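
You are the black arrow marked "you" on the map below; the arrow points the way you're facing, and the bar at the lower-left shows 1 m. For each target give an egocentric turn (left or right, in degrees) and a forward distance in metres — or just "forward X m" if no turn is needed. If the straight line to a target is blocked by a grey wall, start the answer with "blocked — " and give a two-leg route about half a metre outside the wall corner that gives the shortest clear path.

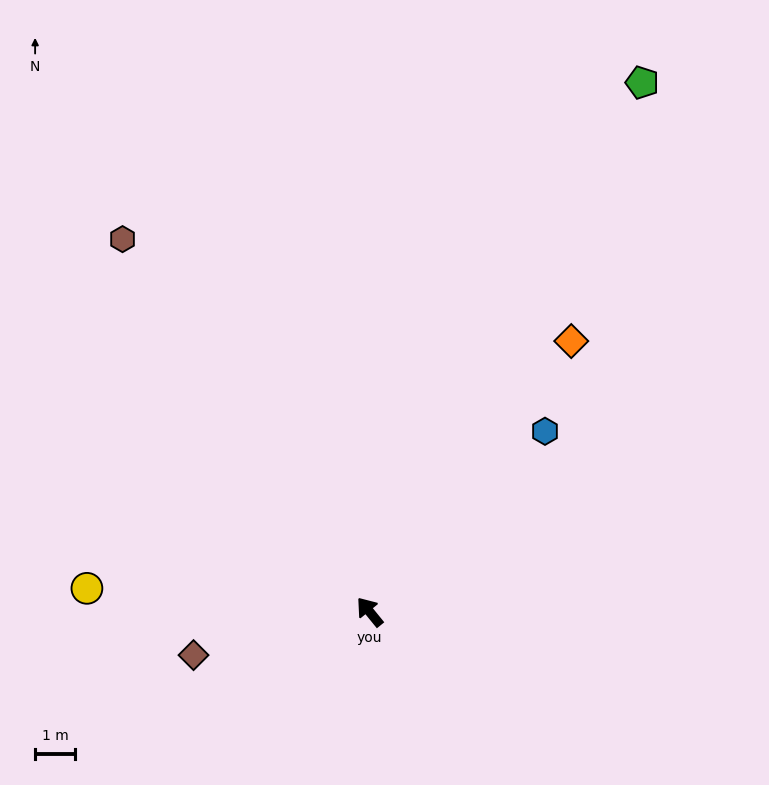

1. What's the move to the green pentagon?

turn right 66°, forward 14.9 m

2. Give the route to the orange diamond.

turn right 76°, forward 8.4 m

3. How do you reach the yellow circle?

turn left 46°, forward 7.1 m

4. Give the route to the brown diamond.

turn left 65°, forward 4.5 m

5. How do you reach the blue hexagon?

turn right 83°, forward 6.3 m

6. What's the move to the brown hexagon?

turn right 6°, forward 11.2 m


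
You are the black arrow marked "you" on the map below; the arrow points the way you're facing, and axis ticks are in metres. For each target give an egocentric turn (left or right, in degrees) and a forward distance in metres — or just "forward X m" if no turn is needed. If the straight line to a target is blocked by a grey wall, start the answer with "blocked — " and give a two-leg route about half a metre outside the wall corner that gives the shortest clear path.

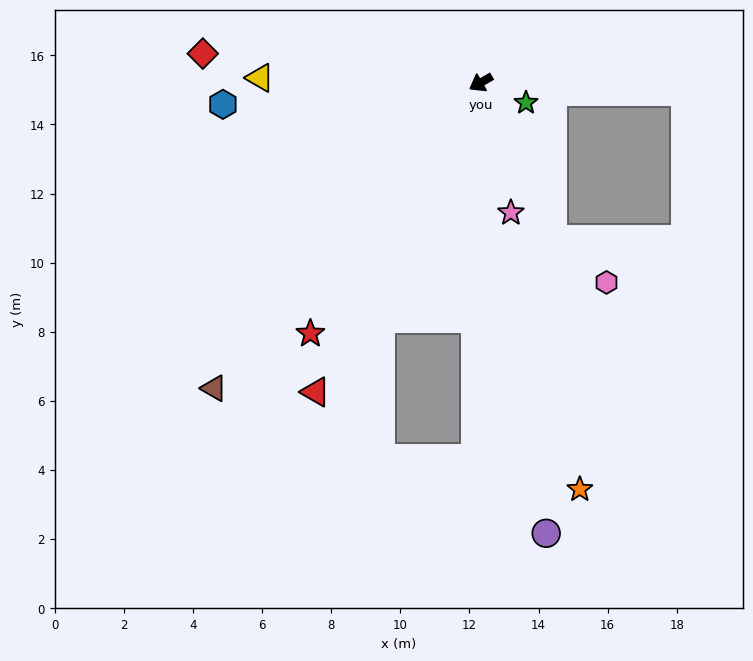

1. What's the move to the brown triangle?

turn left 19°, forward 11.7 m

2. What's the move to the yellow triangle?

turn right 31°, forward 6.4 m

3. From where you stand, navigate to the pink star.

turn left 73°, forward 3.9 m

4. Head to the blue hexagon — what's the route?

turn right 25°, forward 7.5 m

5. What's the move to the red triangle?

turn left 32°, forward 10.2 m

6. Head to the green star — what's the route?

turn left 126°, forward 1.4 m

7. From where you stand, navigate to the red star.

turn left 26°, forward 8.8 m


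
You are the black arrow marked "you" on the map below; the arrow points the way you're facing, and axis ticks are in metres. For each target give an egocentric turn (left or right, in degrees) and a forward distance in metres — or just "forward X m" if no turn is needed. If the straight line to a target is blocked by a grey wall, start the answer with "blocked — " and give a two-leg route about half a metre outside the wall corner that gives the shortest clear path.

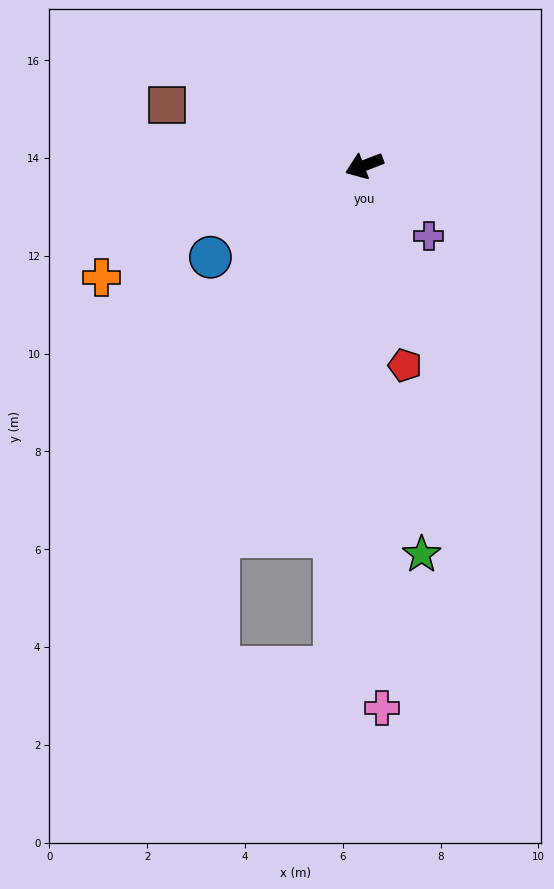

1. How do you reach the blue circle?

turn left 10°, forward 3.7 m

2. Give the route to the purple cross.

turn left 111°, forward 2.0 m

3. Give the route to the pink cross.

turn left 71°, forward 11.1 m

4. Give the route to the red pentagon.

turn left 80°, forward 4.2 m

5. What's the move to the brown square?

turn right 38°, forward 4.2 m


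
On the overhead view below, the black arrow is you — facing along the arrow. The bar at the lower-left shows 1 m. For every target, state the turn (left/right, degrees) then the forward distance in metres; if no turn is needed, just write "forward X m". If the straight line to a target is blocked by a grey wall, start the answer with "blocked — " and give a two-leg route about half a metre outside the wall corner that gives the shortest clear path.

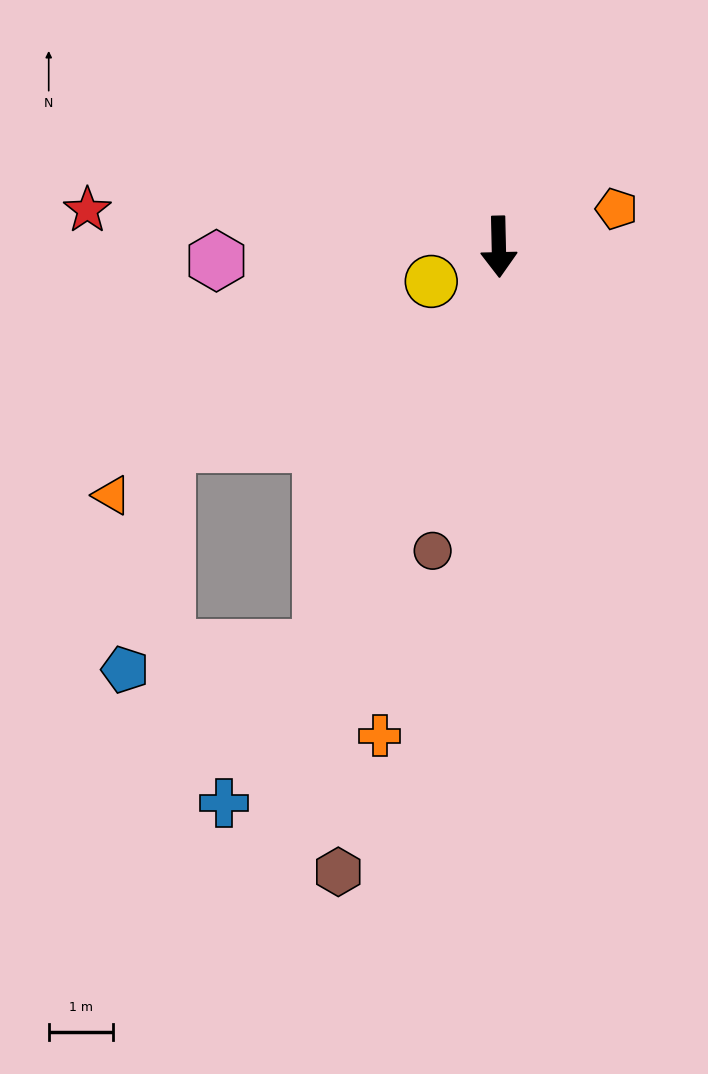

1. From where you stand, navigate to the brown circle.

turn right 14°, forward 4.8 m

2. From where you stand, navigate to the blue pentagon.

blocked — turn right 25°, forward 6.8 m, then turn right 60°, forward 3.0 m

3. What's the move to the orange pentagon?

turn left 107°, forward 1.9 m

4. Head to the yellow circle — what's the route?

turn right 64°, forward 1.2 m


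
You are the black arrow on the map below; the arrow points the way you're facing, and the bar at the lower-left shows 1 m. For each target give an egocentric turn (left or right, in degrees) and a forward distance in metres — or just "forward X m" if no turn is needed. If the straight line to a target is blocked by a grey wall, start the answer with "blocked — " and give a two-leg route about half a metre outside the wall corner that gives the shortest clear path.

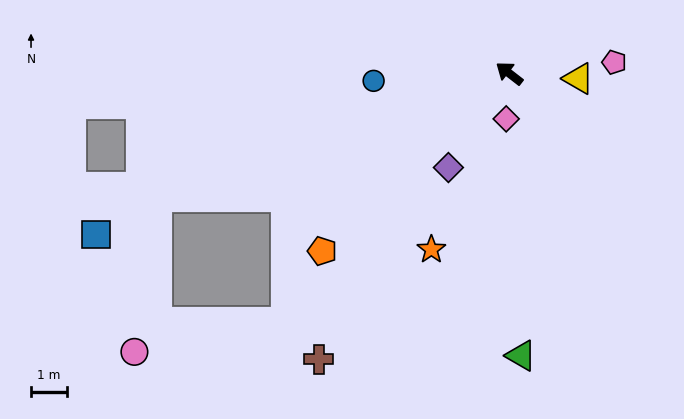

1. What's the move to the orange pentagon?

turn left 81°, forward 7.3 m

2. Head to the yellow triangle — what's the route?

turn right 146°, forward 1.9 m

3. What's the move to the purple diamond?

turn left 95°, forward 3.2 m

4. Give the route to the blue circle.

turn left 41°, forward 3.8 m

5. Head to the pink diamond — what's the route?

turn left 124°, forward 1.3 m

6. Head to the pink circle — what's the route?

blocked — turn left 57°, forward 10.5 m, then turn left 63°, forward 4.4 m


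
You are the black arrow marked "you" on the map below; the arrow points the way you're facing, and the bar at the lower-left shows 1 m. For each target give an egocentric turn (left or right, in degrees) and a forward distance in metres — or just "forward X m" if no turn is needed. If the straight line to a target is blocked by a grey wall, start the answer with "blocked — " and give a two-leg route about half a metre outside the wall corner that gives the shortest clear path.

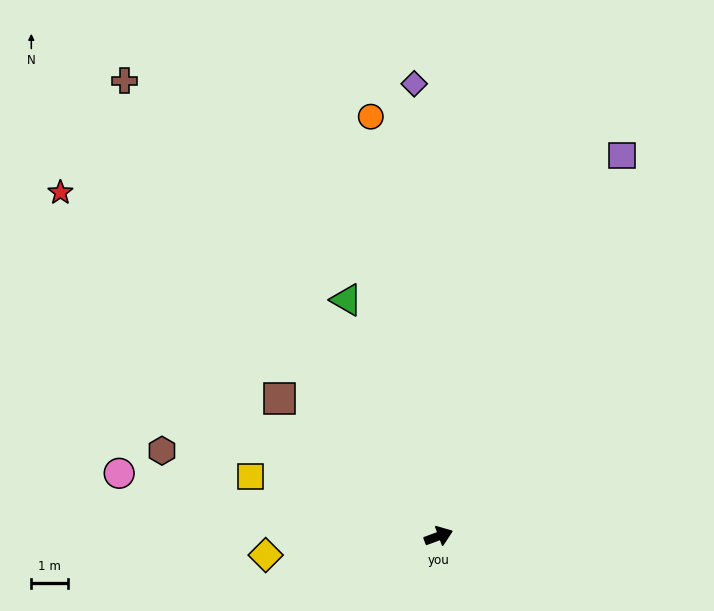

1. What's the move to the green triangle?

turn left 91°, forward 7.0 m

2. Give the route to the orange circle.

turn left 79°, forward 11.7 m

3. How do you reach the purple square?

turn left 44°, forward 11.6 m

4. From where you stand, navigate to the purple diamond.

turn left 73°, forward 12.5 m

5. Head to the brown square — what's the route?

turn left 119°, forward 5.8 m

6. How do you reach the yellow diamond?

turn left 166°, forward 4.8 m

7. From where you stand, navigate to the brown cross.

turn left 104°, forward 15.2 m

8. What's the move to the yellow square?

turn left 142°, forward 5.4 m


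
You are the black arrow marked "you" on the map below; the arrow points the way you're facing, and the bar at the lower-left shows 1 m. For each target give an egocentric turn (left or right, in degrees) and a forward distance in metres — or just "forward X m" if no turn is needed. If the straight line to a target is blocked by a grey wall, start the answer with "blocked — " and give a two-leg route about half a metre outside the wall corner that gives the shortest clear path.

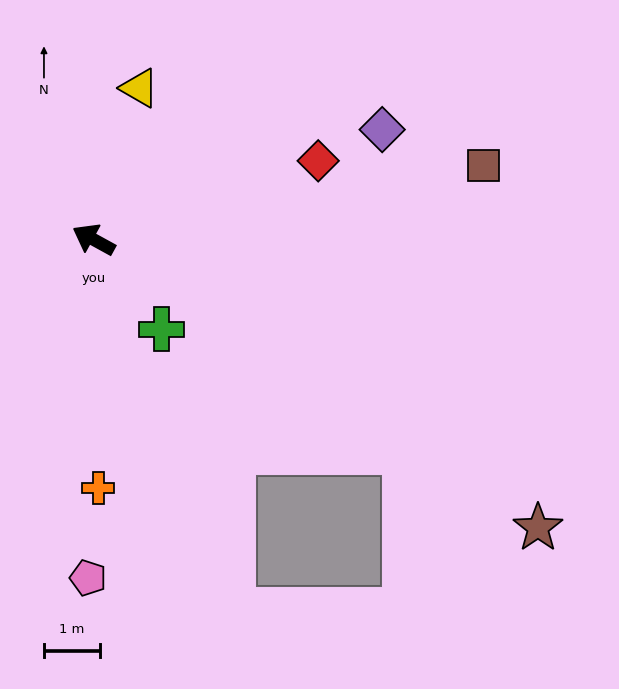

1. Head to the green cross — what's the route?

turn left 156°, forward 2.0 m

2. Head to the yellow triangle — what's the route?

turn right 78°, forward 2.8 m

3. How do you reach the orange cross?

turn left 120°, forward 4.5 m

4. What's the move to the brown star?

turn left 176°, forward 9.5 m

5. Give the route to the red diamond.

turn right 132°, forward 4.3 m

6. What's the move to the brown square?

turn right 141°, forward 7.1 m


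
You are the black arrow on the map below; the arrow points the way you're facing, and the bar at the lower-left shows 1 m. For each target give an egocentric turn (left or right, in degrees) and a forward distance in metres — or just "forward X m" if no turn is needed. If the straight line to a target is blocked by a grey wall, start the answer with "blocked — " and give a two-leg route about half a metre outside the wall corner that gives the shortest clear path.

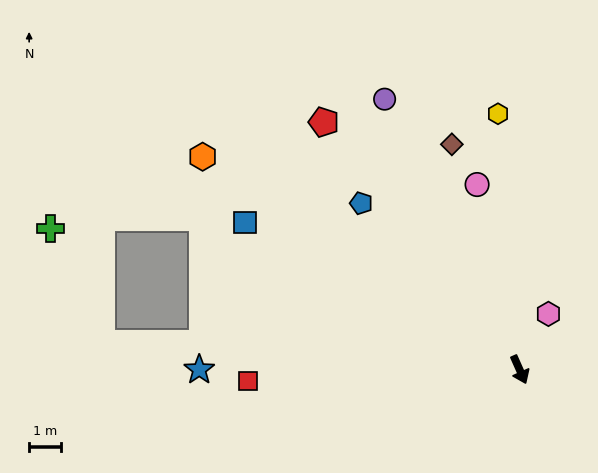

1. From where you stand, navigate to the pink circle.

turn left 169°, forward 6.0 m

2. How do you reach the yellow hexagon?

turn left 161°, forward 8.1 m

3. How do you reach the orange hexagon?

turn right 148°, forward 12.1 m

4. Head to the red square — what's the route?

turn right 112°, forward 8.6 m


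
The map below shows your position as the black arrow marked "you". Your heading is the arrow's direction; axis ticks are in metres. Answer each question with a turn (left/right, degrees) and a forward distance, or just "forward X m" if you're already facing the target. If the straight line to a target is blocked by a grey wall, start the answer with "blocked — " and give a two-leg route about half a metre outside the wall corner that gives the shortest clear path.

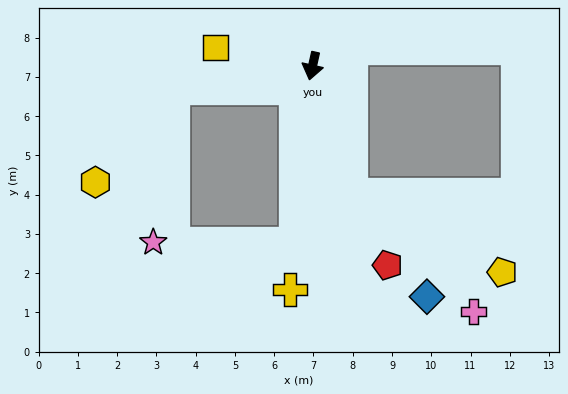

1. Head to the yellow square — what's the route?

turn right 88°, forward 2.5 m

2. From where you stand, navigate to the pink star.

blocked — turn right 68°, forward 3.6 m, then turn left 73°, forward 4.0 m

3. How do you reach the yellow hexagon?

blocked — turn right 68°, forward 3.6 m, then turn left 41°, forward 3.1 m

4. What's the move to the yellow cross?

turn left 7°, forward 5.7 m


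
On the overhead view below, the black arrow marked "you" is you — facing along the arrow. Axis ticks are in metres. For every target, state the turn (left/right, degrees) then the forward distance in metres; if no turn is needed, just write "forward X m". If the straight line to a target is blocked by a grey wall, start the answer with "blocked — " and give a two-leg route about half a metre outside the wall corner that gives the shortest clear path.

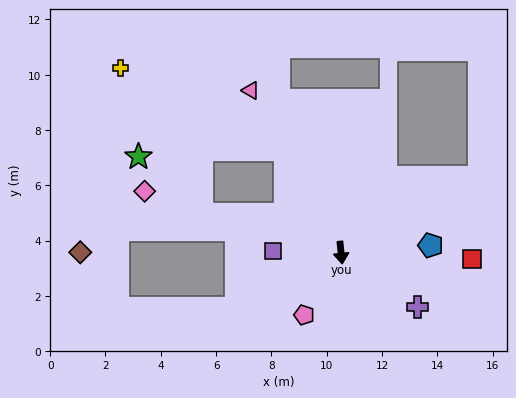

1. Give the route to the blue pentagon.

turn left 89°, forward 3.2 m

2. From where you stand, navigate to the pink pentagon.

turn right 36°, forward 2.6 m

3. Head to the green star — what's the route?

blocked — turn right 111°, forward 5.2 m, then turn right 28°, forward 3.1 m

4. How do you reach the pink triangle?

turn right 157°, forward 6.7 m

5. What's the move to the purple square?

turn right 97°, forward 2.5 m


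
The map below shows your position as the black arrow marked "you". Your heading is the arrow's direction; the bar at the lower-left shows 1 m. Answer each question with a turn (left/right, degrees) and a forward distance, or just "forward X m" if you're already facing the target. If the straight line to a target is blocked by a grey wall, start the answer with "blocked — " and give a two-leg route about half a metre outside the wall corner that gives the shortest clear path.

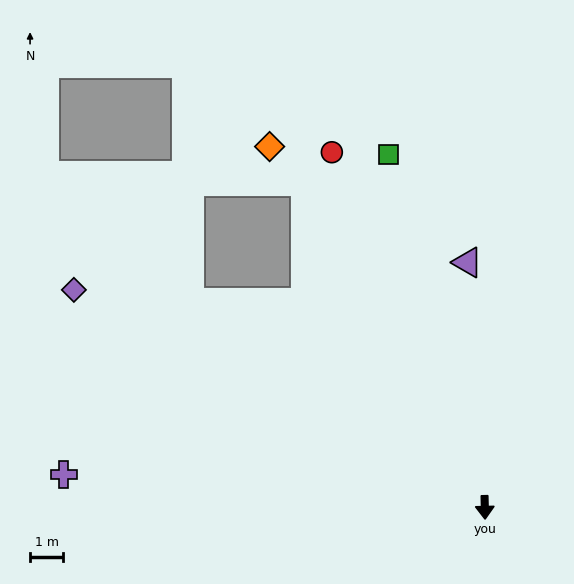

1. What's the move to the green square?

turn right 166°, forward 10.9 m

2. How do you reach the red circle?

turn right 158°, forward 11.6 m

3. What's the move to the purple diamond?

turn right 119°, forward 13.9 m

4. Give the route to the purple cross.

turn right 96°, forward 12.6 m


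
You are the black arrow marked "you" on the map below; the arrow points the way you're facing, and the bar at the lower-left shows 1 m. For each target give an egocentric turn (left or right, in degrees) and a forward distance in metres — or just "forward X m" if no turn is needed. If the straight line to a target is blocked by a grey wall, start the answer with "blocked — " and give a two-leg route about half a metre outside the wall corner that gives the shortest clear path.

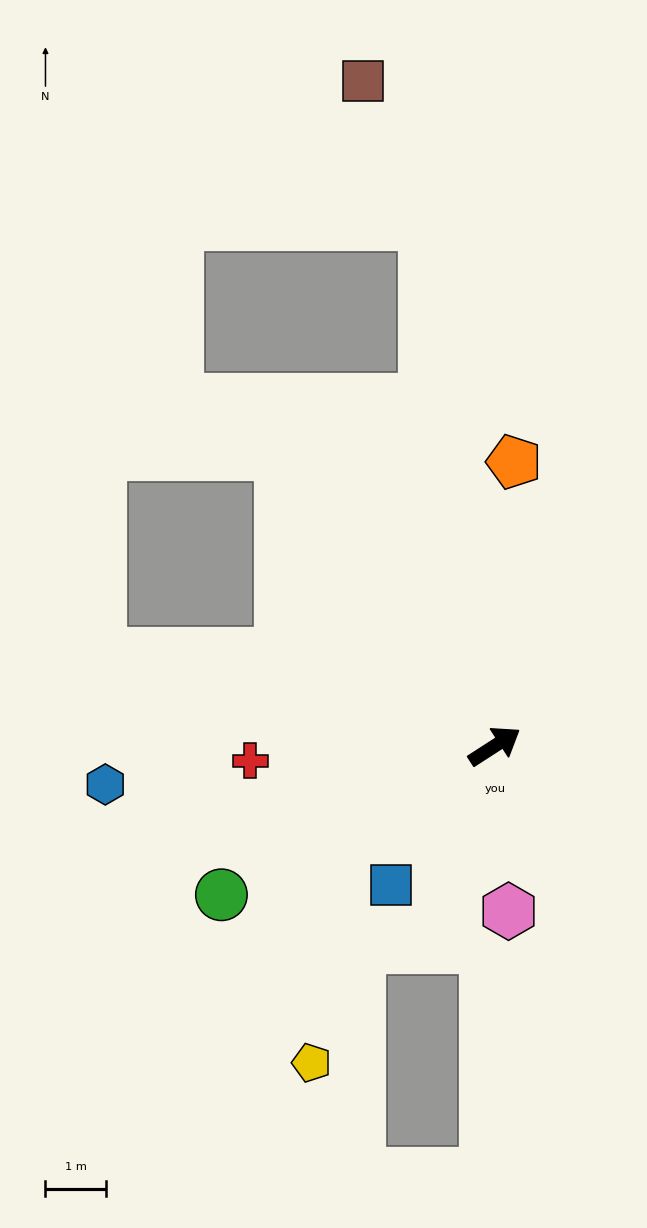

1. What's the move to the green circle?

turn left 176°, forward 5.1 m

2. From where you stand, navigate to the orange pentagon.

turn left 53°, forward 4.7 m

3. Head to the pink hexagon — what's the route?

turn right 118°, forward 2.7 m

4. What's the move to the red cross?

turn left 151°, forward 4.0 m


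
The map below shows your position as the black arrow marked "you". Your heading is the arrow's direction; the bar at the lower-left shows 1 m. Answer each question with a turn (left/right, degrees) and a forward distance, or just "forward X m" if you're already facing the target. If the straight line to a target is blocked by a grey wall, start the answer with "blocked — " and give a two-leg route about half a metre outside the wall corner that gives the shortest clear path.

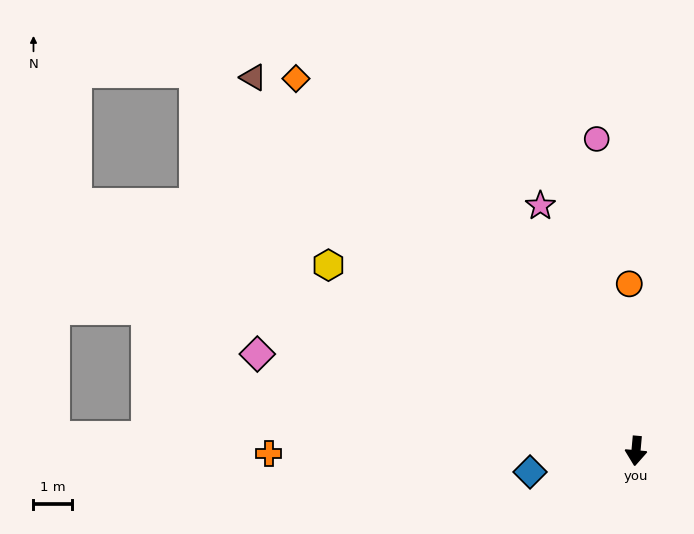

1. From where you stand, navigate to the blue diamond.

turn right 74°, forward 2.8 m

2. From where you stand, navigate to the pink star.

turn right 154°, forward 6.9 m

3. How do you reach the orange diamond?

turn right 132°, forward 13.2 m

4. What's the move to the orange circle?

turn right 173°, forward 4.4 m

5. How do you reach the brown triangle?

turn right 129°, forward 14.0 m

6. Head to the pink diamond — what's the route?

turn right 99°, forward 10.2 m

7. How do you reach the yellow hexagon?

turn right 116°, forward 9.4 m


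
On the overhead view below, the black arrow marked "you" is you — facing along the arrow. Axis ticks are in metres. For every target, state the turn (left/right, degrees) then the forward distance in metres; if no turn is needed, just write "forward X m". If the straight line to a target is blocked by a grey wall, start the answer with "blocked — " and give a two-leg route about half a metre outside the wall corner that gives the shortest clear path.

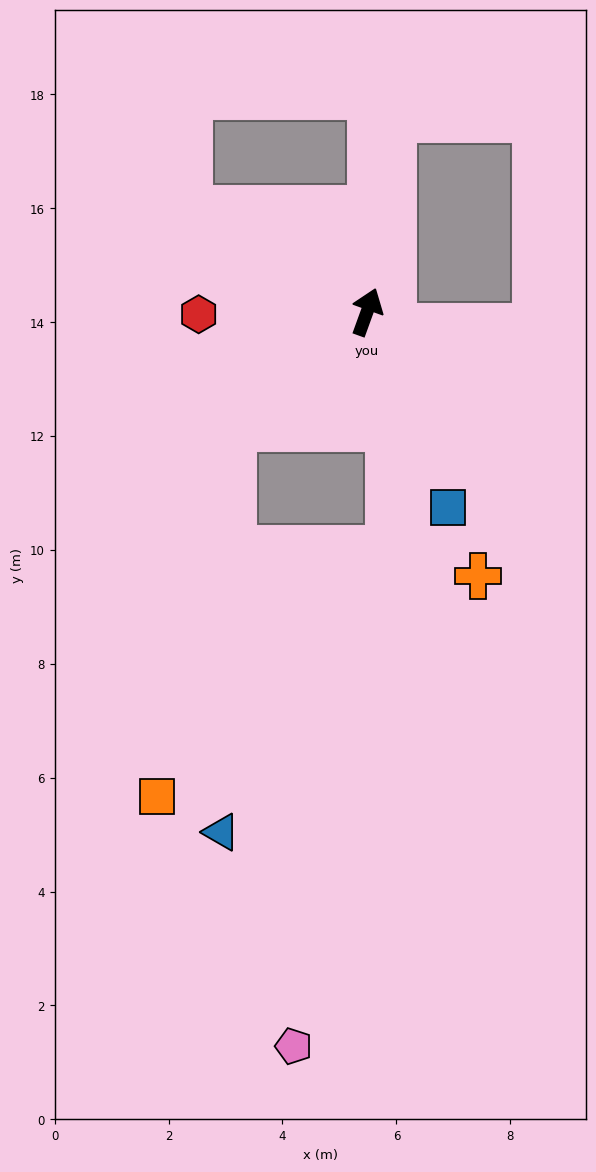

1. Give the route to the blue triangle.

blocked — turn left 151°, forward 3.1 m, then turn left 47°, forward 7.1 m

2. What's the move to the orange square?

blocked — turn left 151°, forward 3.1 m, then turn left 37°, forward 6.6 m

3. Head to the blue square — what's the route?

turn right 138°, forward 3.7 m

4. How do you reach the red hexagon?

turn left 111°, forward 3.0 m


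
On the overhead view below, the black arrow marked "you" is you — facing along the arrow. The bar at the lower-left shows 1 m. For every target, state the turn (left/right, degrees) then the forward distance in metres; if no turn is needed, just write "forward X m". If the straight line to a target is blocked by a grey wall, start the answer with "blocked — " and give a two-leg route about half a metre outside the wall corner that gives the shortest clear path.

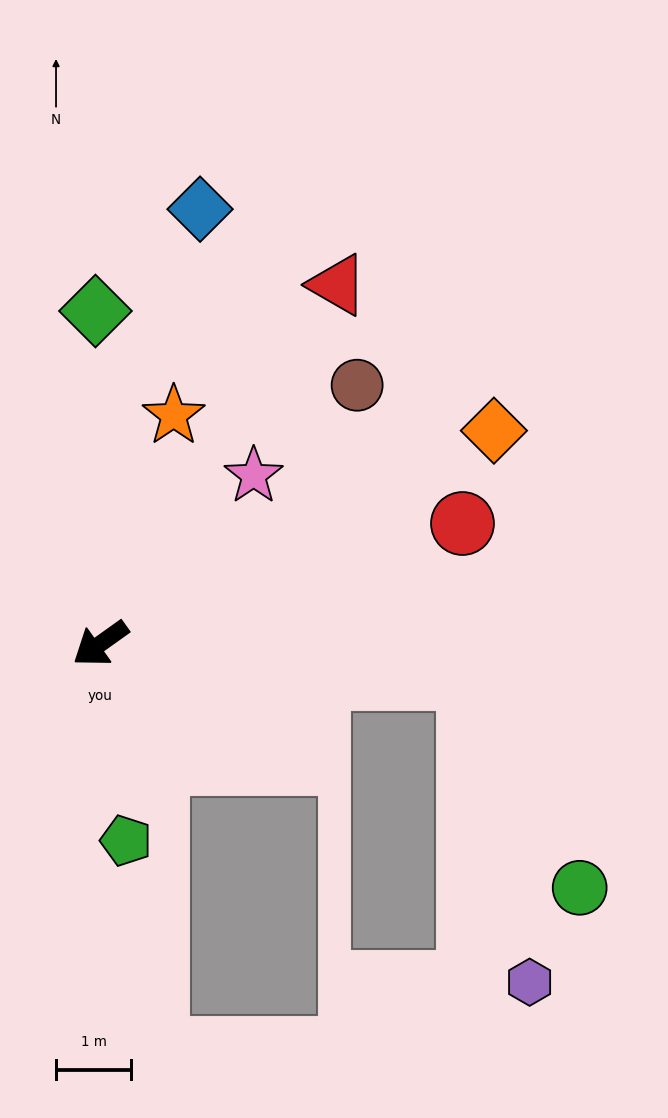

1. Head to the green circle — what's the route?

blocked — turn left 139°, forward 4.9 m, then turn right 57°, forward 3.2 m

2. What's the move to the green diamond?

turn right 125°, forward 4.4 m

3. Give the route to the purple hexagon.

blocked — turn left 139°, forward 4.9 m, then turn right 73°, forward 4.1 m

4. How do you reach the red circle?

turn left 163°, forward 5.1 m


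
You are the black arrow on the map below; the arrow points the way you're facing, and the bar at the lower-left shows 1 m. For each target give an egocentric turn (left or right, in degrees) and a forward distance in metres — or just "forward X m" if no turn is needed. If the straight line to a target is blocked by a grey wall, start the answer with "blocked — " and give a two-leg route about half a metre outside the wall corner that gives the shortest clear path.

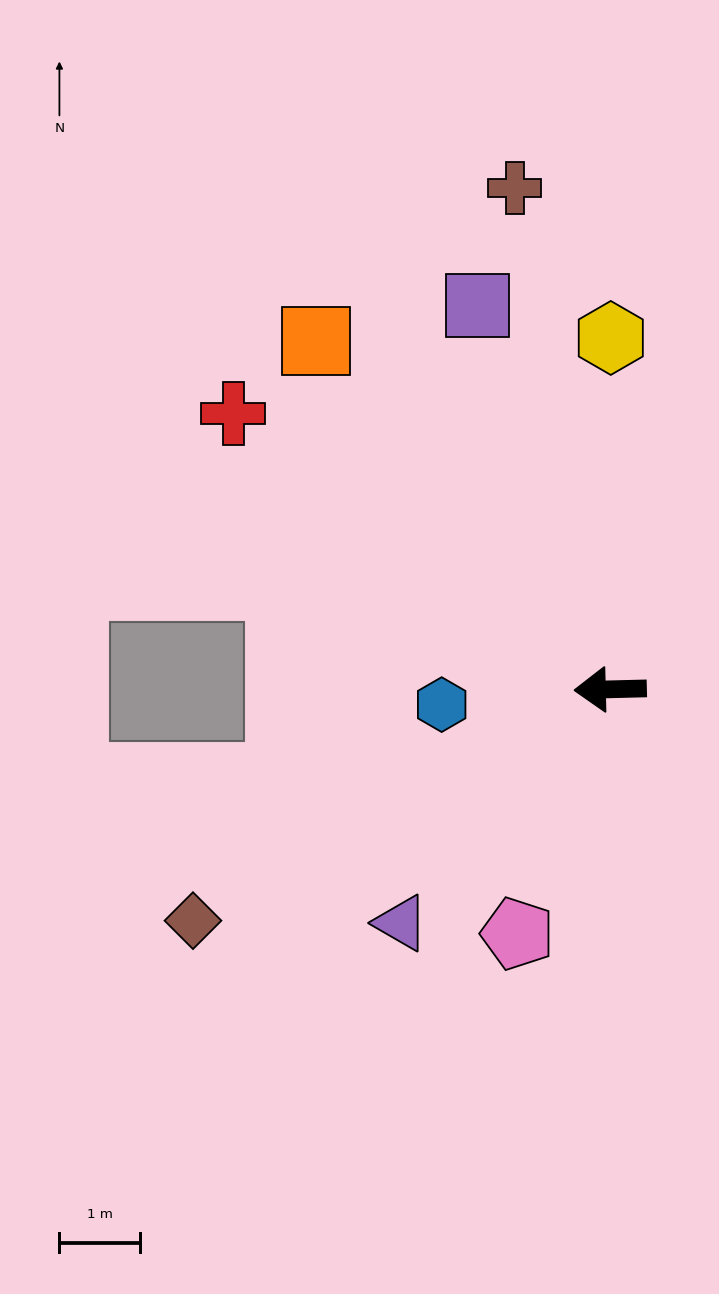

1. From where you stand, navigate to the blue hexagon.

turn left 4°, forward 2.1 m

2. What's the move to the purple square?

turn right 72°, forward 5.0 m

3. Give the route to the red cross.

turn right 38°, forward 5.8 m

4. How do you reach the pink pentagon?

turn left 68°, forward 3.2 m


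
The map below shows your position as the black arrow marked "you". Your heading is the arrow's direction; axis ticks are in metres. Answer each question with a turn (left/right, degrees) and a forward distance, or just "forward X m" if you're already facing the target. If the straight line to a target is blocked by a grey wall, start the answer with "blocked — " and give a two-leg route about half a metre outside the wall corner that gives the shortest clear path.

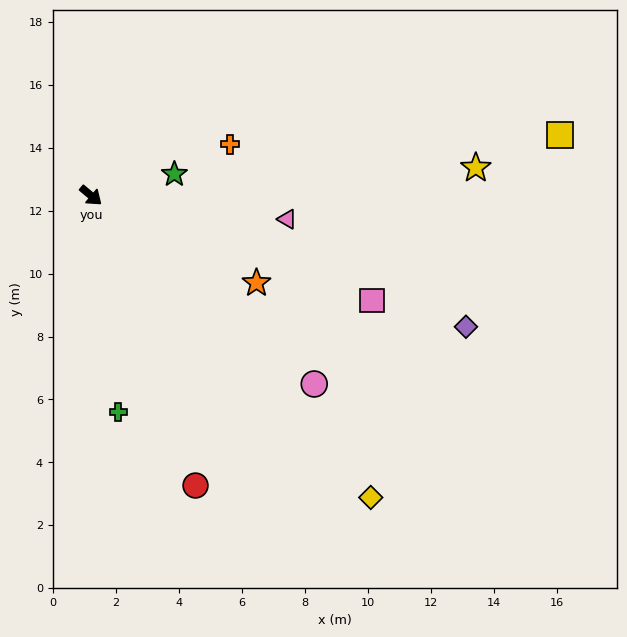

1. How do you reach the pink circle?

forward 9.3 m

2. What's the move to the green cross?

turn right 43°, forward 6.9 m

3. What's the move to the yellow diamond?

turn right 7°, forward 13.1 m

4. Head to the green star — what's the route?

turn left 54°, forward 2.7 m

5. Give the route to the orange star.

turn left 12°, forward 5.9 m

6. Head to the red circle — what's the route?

turn right 30°, forward 9.8 m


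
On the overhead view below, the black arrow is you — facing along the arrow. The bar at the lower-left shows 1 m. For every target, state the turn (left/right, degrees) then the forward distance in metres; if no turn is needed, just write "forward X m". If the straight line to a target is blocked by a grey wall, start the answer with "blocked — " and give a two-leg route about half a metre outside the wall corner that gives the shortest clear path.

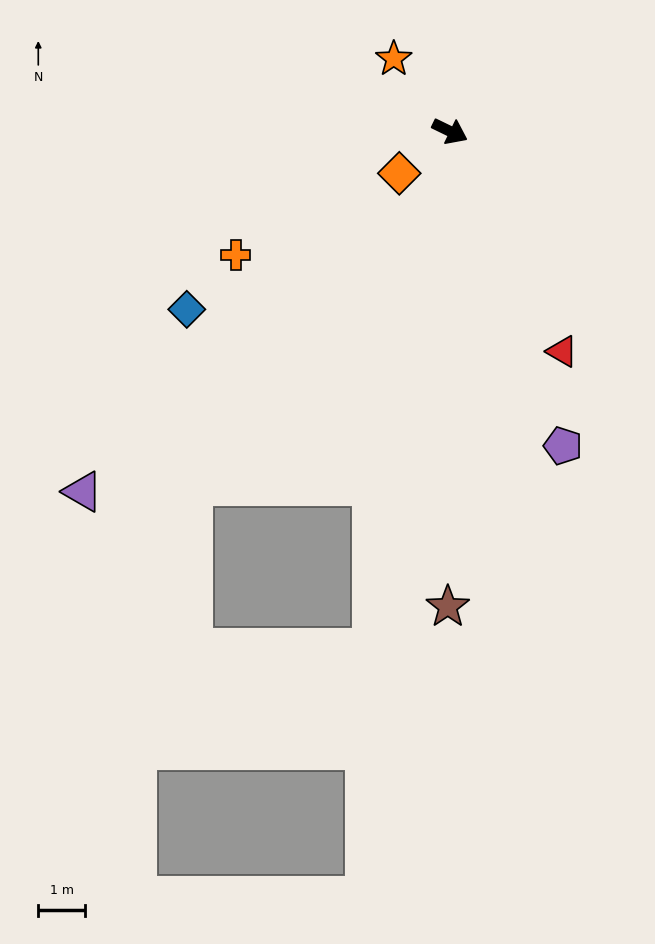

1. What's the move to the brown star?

turn right 64°, forward 10.1 m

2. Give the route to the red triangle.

turn right 37°, forward 5.2 m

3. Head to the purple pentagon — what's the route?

turn right 44°, forward 7.1 m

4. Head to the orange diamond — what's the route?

turn right 114°, forward 1.4 m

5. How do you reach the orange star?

turn left 154°, forward 1.9 m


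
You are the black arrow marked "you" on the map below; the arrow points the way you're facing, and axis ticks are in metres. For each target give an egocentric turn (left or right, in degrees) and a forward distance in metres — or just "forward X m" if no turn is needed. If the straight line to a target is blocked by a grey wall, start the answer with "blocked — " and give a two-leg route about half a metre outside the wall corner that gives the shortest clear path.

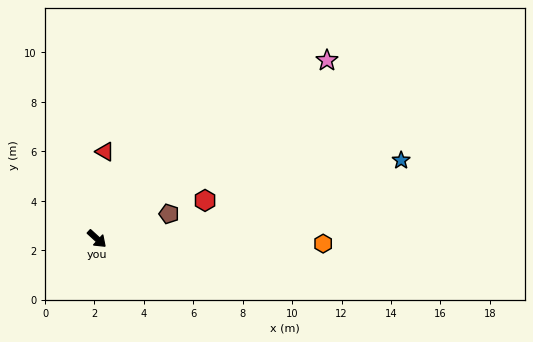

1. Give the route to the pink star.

turn left 80°, forward 11.8 m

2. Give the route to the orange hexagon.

turn left 41°, forward 9.2 m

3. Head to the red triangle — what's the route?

turn left 127°, forward 3.5 m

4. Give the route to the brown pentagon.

turn left 62°, forward 3.1 m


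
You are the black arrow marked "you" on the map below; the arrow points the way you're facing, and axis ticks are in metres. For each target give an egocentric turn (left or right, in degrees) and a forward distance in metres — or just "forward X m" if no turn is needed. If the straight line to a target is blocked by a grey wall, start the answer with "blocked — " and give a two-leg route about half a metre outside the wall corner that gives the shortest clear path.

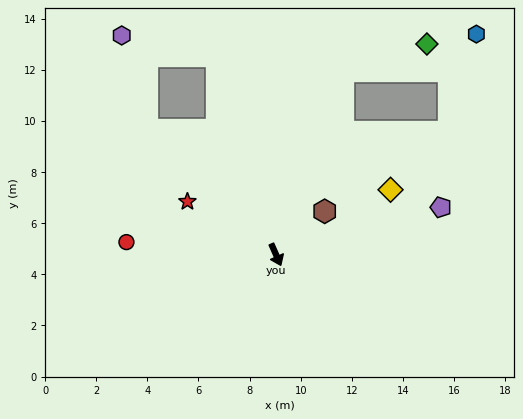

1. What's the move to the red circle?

turn right 119°, forward 5.9 m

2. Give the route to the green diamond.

blocked — turn left 136°, forward 7.6 m, then turn right 52°, forward 3.4 m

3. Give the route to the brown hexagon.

turn left 108°, forward 2.5 m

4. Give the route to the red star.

turn right 145°, forward 4.0 m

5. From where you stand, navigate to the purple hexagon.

blocked — turn right 158°, forward 7.0 m, then turn right 30°, forward 3.8 m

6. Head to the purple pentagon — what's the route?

turn left 82°, forward 6.7 m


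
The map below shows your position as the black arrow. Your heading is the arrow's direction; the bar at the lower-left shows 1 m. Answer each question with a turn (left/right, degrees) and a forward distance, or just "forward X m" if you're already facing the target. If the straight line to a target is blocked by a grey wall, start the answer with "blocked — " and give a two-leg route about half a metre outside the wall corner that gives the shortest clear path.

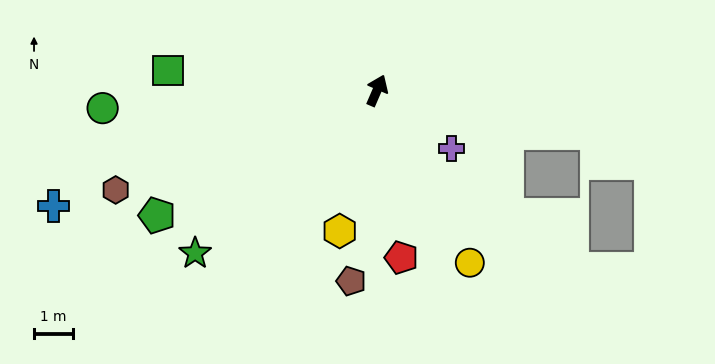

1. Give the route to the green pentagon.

turn left 143°, forward 6.6 m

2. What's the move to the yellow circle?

turn right 128°, forward 5.1 m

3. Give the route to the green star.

turn left 155°, forward 6.3 m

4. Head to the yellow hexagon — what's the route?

turn right 172°, forward 3.8 m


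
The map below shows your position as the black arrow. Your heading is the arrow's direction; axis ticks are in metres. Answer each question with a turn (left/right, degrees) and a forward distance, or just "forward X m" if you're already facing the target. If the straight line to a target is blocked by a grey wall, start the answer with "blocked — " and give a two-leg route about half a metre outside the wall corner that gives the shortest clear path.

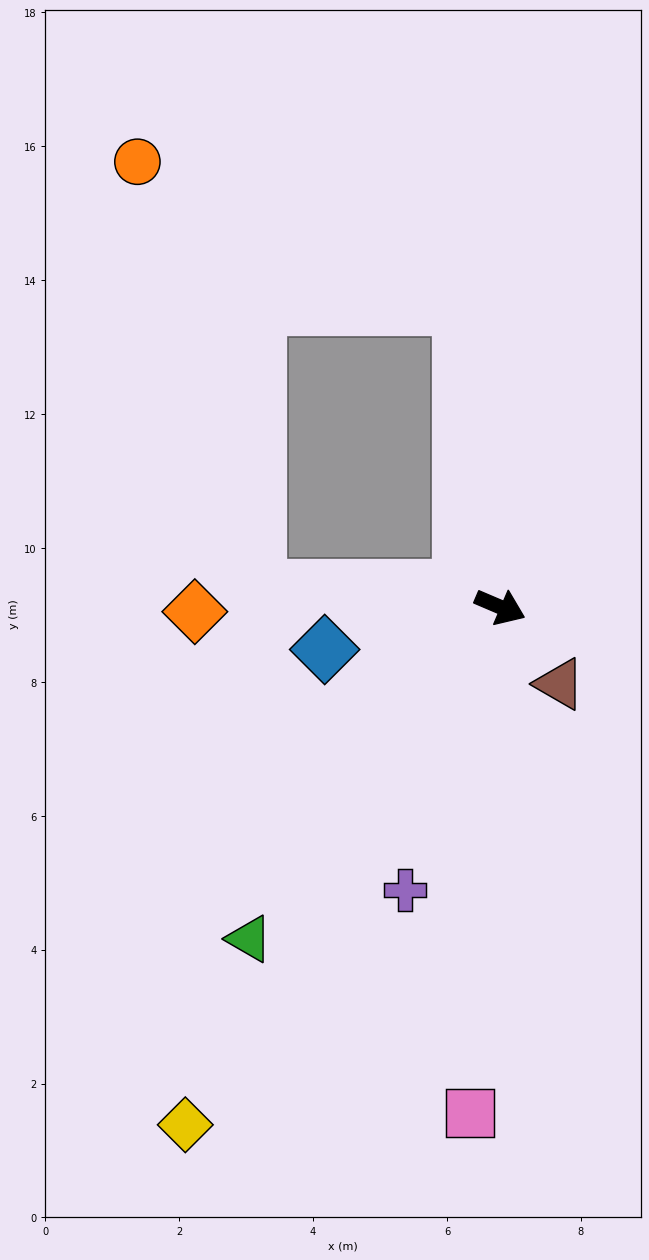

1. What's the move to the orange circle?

blocked — turn left 121°, forward 4.5 m, then turn left 58°, forward 5.3 m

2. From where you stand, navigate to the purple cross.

turn right 85°, forward 4.5 m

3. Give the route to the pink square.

turn right 70°, forward 7.6 m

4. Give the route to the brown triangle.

turn right 29°, forward 1.5 m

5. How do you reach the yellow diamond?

turn right 98°, forward 9.0 m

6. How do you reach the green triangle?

turn right 104°, forward 6.2 m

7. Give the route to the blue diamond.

turn right 143°, forward 2.7 m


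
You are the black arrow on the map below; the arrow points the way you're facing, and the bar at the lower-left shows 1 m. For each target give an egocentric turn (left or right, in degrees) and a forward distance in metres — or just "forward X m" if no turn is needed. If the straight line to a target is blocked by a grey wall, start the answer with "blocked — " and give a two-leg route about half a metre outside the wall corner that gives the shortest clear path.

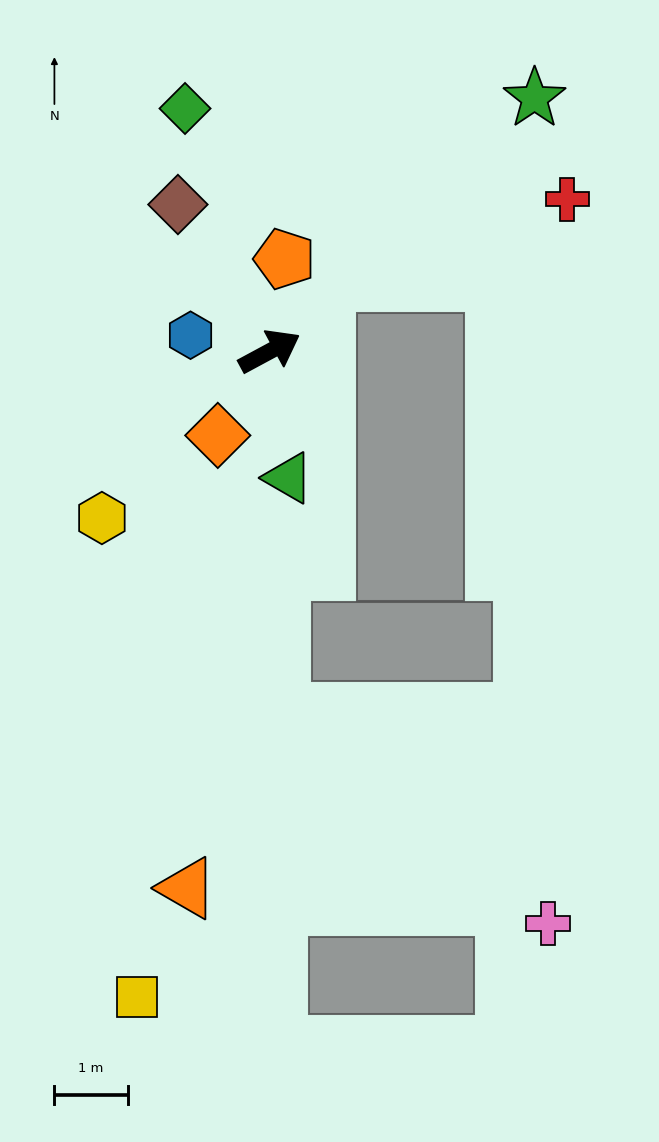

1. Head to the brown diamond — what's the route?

turn left 94°, forward 2.4 m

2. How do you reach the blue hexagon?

turn left 140°, forward 1.1 m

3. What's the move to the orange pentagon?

turn left 53°, forward 1.3 m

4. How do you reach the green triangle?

turn right 110°, forward 1.7 m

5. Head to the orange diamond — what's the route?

turn right 150°, forward 1.4 m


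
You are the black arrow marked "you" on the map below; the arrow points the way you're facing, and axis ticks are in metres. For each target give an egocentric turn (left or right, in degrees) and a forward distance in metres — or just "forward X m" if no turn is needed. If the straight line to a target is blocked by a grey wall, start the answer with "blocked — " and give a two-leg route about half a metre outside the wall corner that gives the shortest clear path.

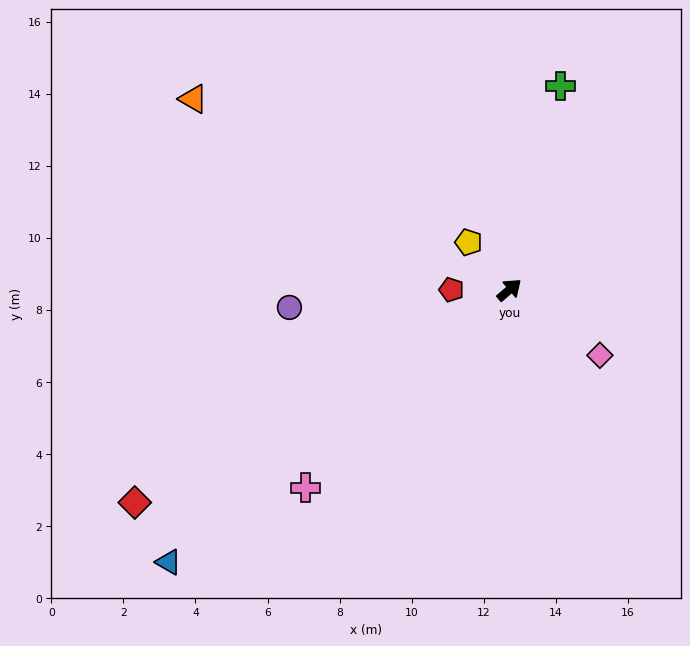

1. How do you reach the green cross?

turn left 35°, forward 5.8 m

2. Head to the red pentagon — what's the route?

turn left 139°, forward 1.6 m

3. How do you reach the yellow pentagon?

turn left 90°, forward 1.7 m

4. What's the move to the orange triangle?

turn left 108°, forward 10.2 m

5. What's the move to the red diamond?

turn left 169°, forward 12.0 m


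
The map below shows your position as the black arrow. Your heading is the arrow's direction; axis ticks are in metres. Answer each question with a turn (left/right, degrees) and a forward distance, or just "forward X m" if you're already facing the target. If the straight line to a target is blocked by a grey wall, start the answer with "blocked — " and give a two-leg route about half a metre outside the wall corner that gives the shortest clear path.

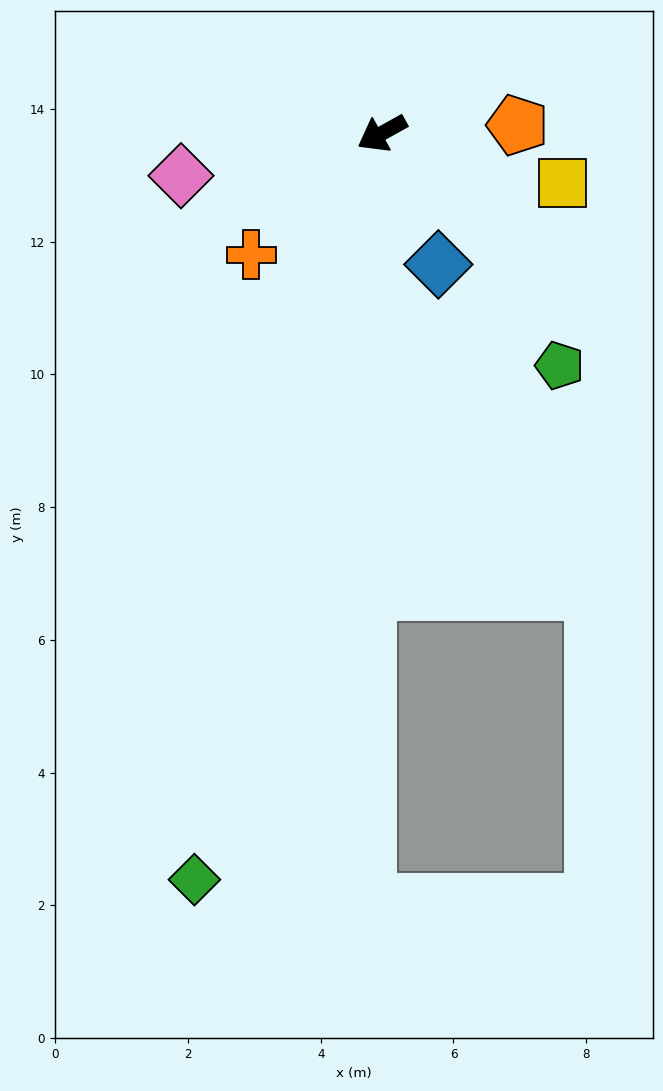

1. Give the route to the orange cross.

turn left 14°, forward 2.7 m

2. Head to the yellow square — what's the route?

turn left 135°, forward 2.8 m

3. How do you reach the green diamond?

turn left 47°, forward 11.6 m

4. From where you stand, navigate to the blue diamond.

turn left 84°, forward 2.2 m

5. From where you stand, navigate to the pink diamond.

turn right 17°, forward 3.1 m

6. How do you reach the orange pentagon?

turn left 154°, forward 2.0 m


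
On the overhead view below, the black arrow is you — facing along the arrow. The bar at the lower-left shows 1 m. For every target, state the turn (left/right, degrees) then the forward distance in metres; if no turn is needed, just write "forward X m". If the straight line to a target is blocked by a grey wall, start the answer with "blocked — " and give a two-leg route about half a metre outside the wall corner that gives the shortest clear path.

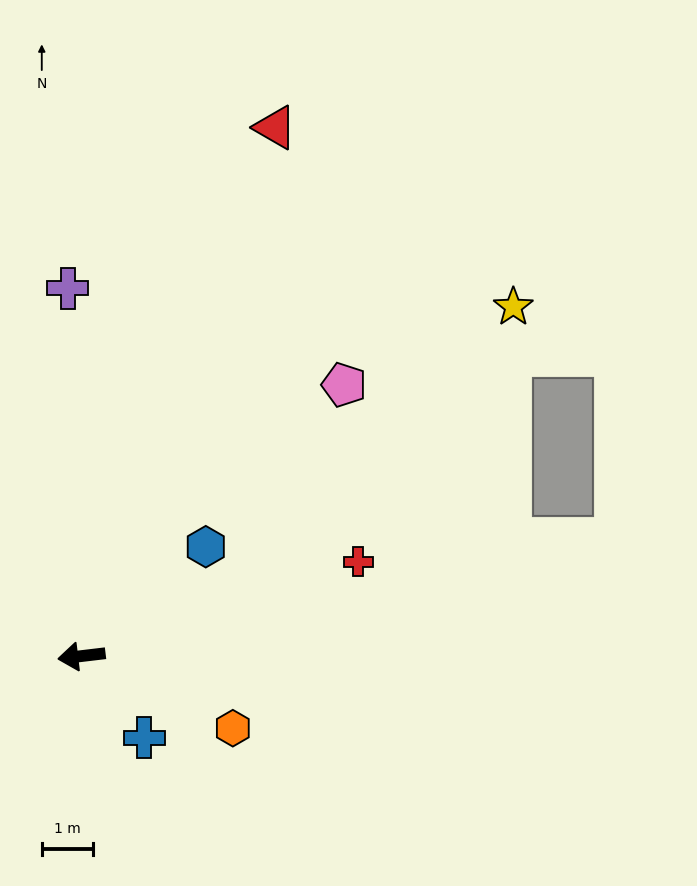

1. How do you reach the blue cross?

turn left 121°, forward 2.0 m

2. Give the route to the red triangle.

turn right 117°, forward 11.0 m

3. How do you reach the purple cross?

turn right 95°, forward 7.2 m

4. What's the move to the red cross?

turn right 168°, forward 5.7 m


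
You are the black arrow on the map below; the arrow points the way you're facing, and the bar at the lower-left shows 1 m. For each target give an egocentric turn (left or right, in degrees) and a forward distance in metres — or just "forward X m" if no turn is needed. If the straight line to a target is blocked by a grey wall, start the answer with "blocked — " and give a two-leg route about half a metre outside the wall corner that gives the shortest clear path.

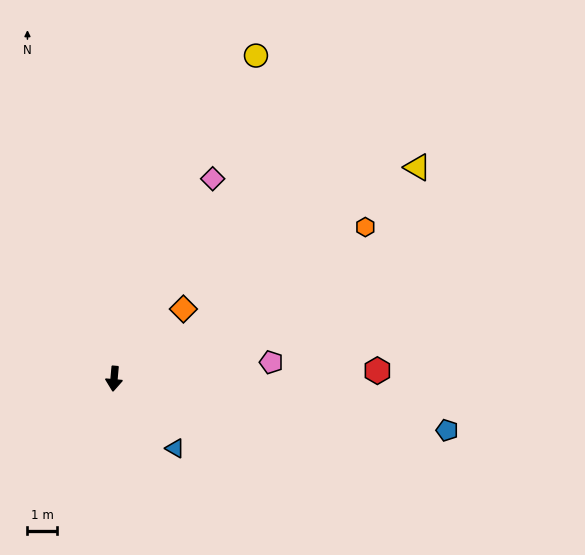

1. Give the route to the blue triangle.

turn left 46°, forward 3.1 m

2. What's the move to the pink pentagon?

turn left 101°, forward 5.3 m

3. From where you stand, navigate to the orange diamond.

turn left 140°, forward 3.3 m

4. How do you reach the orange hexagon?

turn left 126°, forward 9.8 m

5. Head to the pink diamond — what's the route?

turn left 159°, forward 7.4 m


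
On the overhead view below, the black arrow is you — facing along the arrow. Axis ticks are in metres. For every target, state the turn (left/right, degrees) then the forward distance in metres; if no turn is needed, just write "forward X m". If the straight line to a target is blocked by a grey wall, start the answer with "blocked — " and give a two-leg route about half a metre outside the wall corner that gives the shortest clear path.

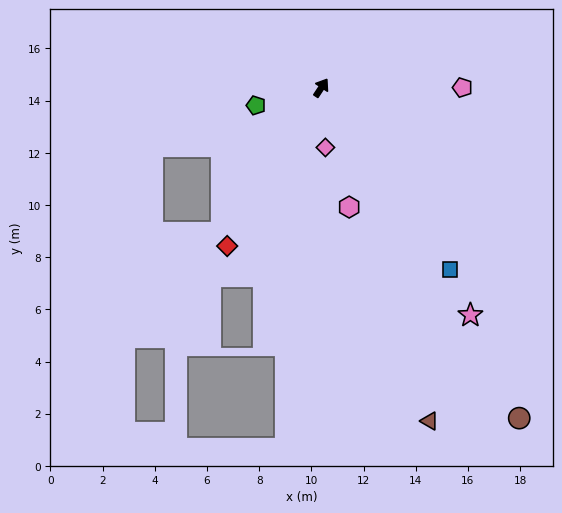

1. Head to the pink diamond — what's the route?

turn right 143°, forward 2.3 m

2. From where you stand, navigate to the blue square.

turn right 111°, forward 8.5 m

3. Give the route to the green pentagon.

turn left 138°, forward 2.6 m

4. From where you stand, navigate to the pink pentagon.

turn right 57°, forward 5.4 m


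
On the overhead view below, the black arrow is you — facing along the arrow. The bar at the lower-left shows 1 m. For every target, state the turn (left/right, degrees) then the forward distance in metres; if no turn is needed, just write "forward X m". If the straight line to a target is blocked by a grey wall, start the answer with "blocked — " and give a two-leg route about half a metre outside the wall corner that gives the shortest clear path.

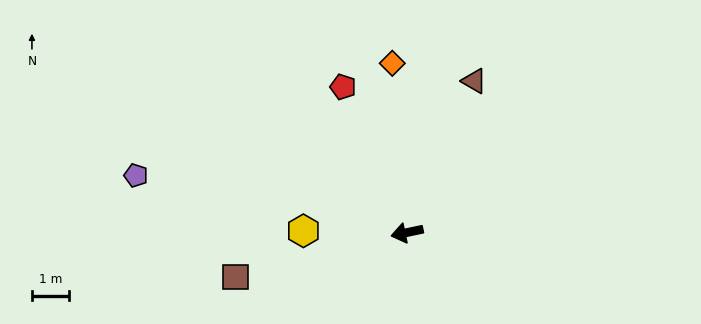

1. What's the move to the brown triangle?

turn right 126°, forward 4.5 m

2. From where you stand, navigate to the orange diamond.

turn right 97°, forward 4.6 m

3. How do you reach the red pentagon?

turn right 78°, forward 4.3 m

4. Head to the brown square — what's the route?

turn left 3°, forward 4.8 m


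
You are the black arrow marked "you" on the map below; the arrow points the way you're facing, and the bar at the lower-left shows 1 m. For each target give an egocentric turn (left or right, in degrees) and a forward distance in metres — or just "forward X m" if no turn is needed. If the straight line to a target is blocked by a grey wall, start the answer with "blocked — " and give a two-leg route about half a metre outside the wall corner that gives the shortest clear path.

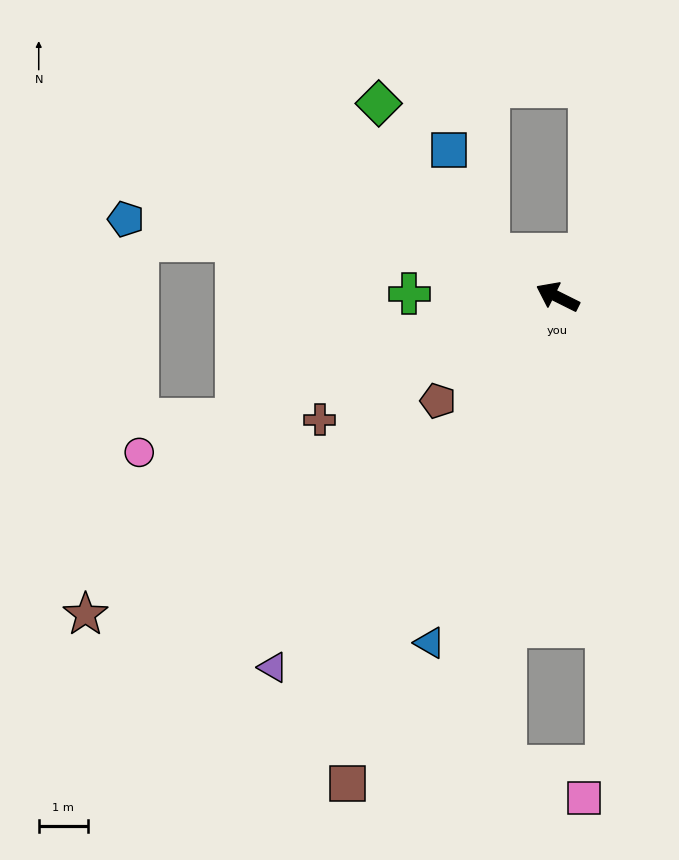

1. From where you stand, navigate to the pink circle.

turn left 47°, forward 9.1 m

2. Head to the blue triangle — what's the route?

turn left 96°, forward 7.5 m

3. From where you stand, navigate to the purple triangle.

turn left 79°, forward 9.5 m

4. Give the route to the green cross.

turn left 25°, forward 3.0 m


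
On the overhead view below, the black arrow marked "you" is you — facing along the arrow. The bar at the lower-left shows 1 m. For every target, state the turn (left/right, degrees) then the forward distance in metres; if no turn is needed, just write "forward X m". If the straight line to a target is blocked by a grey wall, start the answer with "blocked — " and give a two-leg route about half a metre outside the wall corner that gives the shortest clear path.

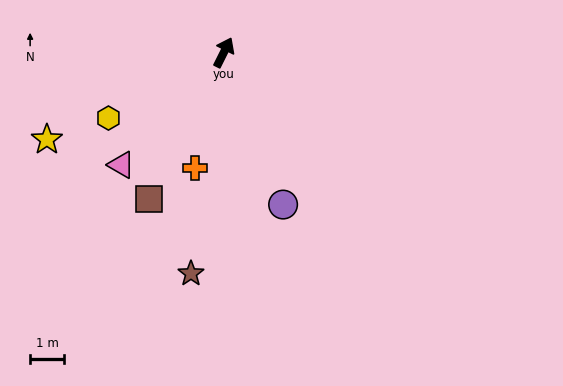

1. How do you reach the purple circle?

turn right 132°, forward 4.8 m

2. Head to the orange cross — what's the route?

turn right 168°, forward 3.5 m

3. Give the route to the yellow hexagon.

turn left 146°, forward 3.9 m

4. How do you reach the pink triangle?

turn left 164°, forward 4.4 m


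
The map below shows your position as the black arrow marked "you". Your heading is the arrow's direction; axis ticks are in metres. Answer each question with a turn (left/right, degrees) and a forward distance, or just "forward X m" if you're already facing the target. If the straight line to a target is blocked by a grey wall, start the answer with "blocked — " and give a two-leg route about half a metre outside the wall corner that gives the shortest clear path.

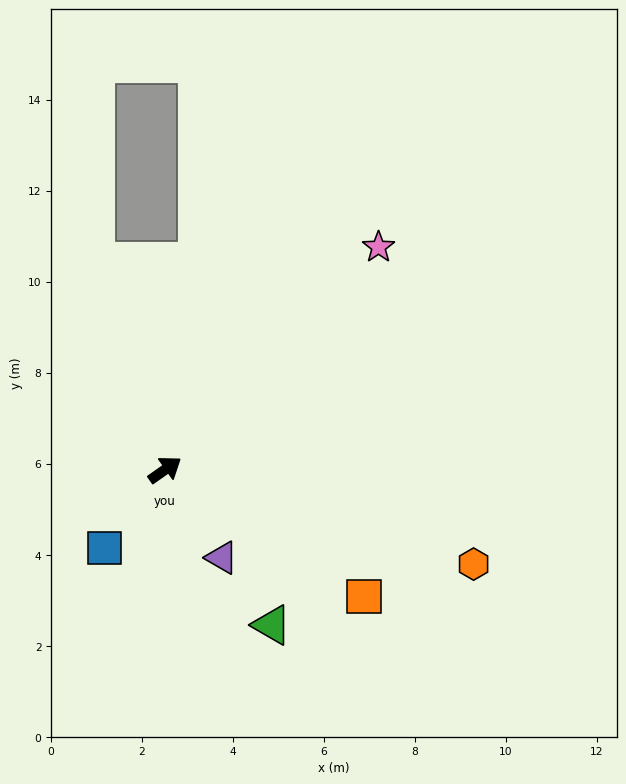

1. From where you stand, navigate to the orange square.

turn right 68°, forward 5.2 m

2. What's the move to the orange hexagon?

turn right 52°, forward 7.1 m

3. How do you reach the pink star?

turn left 11°, forward 6.8 m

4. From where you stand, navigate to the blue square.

turn right 163°, forward 2.2 m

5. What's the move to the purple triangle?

turn right 92°, forward 2.3 m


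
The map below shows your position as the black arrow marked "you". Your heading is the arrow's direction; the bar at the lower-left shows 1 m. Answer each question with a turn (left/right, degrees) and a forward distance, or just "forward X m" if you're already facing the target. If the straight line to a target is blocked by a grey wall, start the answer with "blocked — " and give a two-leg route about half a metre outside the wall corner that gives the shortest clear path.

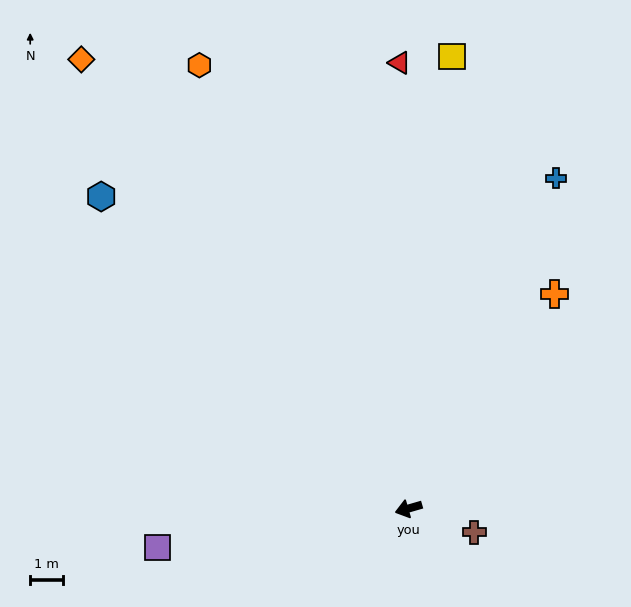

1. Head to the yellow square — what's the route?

turn right 112°, forward 13.7 m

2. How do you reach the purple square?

turn right 7°, forward 7.7 m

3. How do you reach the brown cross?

turn left 144°, forward 2.1 m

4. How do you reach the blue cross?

turn right 130°, forward 10.9 m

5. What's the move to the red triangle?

turn right 105°, forward 13.5 m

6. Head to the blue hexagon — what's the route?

turn right 62°, forward 13.2 m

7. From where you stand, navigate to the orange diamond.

turn right 70°, forward 16.8 m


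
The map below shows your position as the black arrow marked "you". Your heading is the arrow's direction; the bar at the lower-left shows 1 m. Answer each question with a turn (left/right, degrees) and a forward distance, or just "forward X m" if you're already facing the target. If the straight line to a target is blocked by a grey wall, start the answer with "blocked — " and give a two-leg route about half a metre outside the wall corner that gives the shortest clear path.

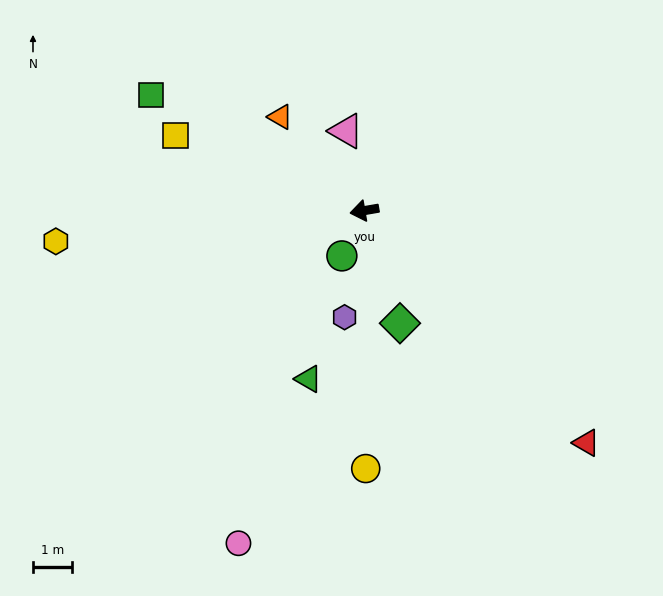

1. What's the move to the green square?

turn right 38°, forward 6.2 m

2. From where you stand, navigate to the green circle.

turn left 54°, forward 1.3 m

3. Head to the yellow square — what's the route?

turn right 31°, forward 5.2 m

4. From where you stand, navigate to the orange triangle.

turn right 58°, forward 3.2 m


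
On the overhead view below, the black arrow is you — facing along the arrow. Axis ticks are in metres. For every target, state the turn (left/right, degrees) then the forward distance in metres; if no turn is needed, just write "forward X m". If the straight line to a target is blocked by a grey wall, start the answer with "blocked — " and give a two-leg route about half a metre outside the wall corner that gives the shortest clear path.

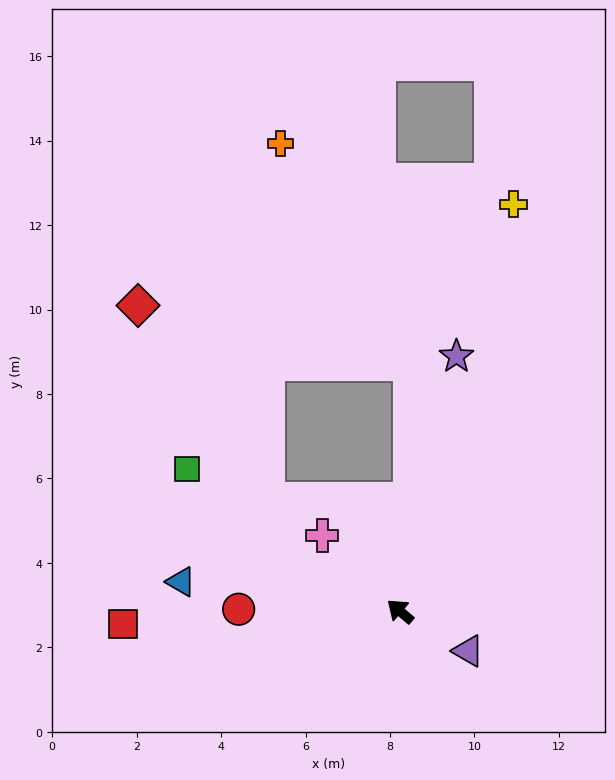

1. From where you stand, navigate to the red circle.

turn left 40°, forward 3.8 m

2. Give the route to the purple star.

turn right 62°, forward 6.2 m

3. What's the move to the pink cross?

turn right 4°, forward 2.6 m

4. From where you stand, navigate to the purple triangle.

turn right 170°, forward 1.9 m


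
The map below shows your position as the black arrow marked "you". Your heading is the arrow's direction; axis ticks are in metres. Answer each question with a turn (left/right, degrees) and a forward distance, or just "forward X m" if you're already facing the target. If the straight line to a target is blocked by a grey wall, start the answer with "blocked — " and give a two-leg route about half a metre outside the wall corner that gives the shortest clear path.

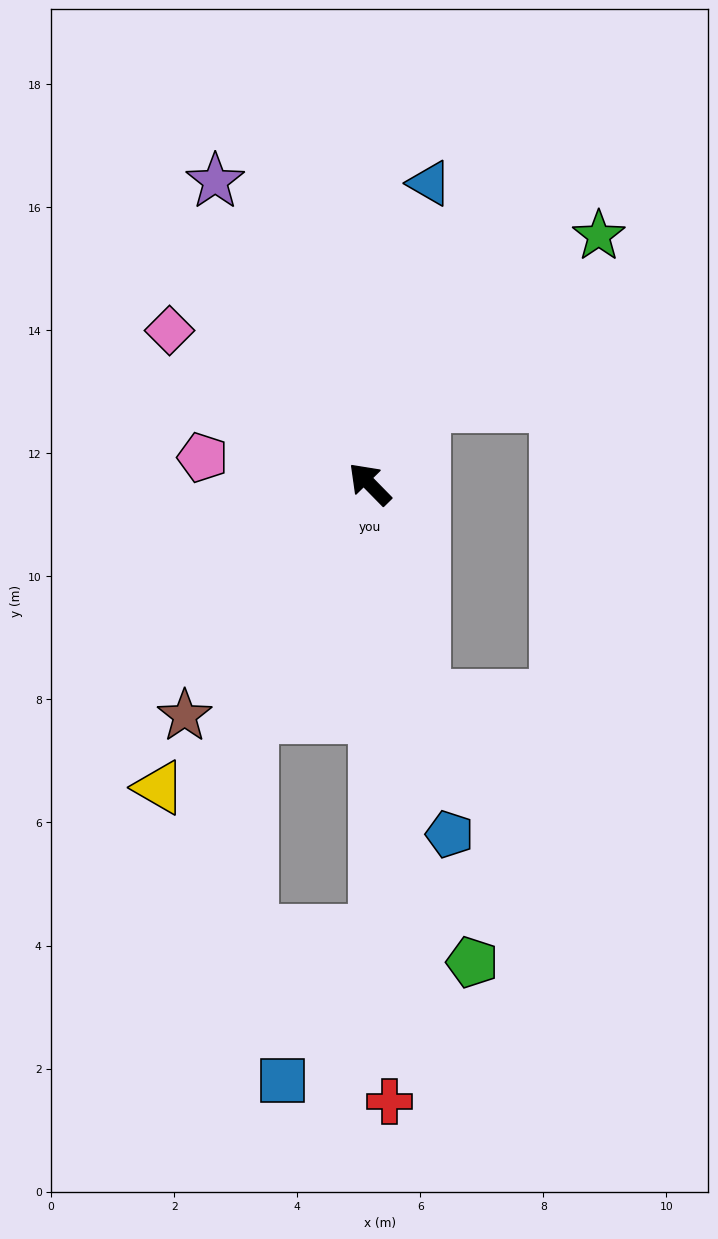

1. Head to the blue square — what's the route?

blocked — turn left 136°, forward 7.3 m, then turn right 32°, forward 2.9 m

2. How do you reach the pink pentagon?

turn left 37°, forward 2.7 m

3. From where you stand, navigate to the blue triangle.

turn right 56°, forward 5.0 m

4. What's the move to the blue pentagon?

turn left 148°, forward 5.8 m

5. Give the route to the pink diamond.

turn left 8°, forward 4.1 m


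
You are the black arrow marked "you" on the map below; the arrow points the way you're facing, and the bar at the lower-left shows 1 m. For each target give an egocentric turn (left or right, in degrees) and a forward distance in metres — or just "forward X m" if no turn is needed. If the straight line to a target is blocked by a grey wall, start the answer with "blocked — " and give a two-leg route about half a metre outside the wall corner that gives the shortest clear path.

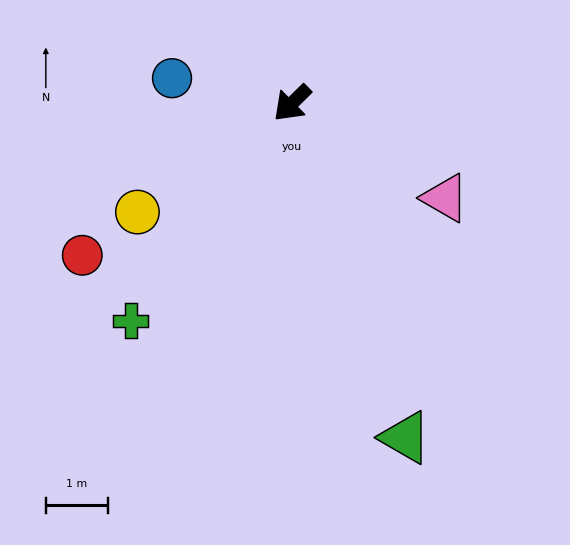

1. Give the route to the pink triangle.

turn left 104°, forward 2.9 m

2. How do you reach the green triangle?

turn left 64°, forward 5.7 m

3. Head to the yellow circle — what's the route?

turn right 9°, forward 3.1 m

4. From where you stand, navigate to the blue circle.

turn right 56°, forward 2.0 m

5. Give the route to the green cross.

turn left 9°, forward 4.4 m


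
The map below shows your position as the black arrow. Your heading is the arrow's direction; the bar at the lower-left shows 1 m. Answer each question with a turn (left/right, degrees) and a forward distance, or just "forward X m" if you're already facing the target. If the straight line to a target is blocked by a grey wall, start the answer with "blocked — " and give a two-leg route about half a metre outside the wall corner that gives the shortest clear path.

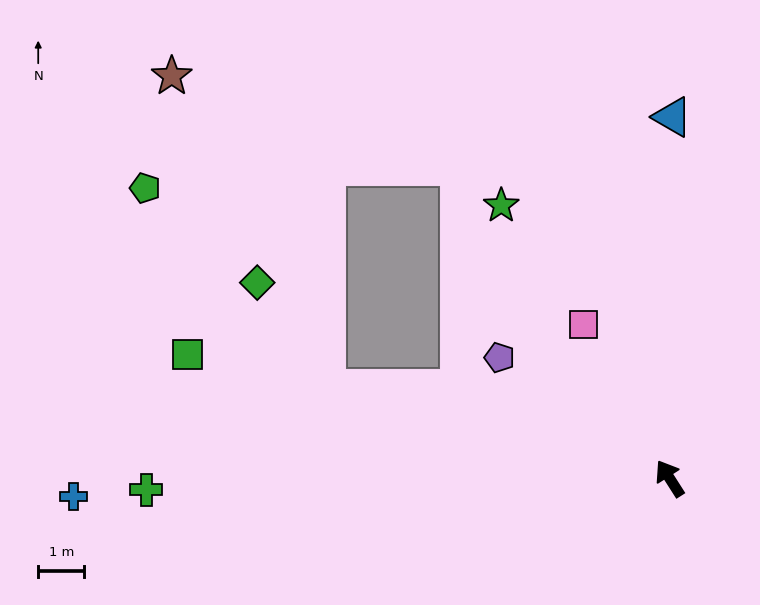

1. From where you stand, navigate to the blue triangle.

turn right 33°, forward 7.8 m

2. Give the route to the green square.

turn left 43°, forward 10.8 m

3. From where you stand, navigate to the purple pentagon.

turn left 22°, forward 4.5 m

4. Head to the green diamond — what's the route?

blocked — turn left 43°, forward 7.7 m, then turn right 42°, forward 2.7 m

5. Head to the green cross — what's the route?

turn left 59°, forward 11.3 m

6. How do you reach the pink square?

turn right 3°, forward 3.8 m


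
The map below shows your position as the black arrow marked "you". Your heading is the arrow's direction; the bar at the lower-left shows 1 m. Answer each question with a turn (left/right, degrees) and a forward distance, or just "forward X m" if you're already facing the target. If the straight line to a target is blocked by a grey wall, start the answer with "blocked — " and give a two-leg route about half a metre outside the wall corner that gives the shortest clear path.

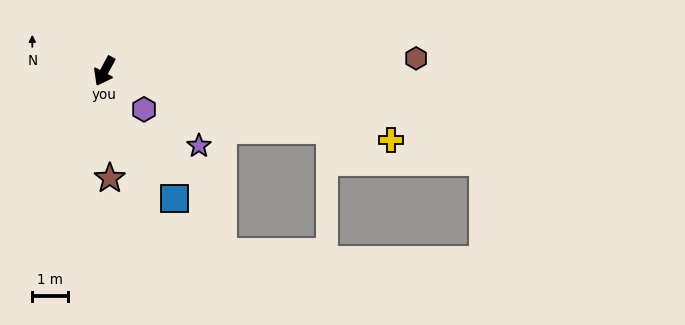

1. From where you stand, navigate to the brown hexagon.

turn left 120°, forward 8.7 m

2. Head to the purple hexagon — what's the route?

turn left 74°, forward 1.5 m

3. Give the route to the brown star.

turn left 31°, forward 3.0 m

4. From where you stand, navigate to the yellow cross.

turn left 105°, forward 8.2 m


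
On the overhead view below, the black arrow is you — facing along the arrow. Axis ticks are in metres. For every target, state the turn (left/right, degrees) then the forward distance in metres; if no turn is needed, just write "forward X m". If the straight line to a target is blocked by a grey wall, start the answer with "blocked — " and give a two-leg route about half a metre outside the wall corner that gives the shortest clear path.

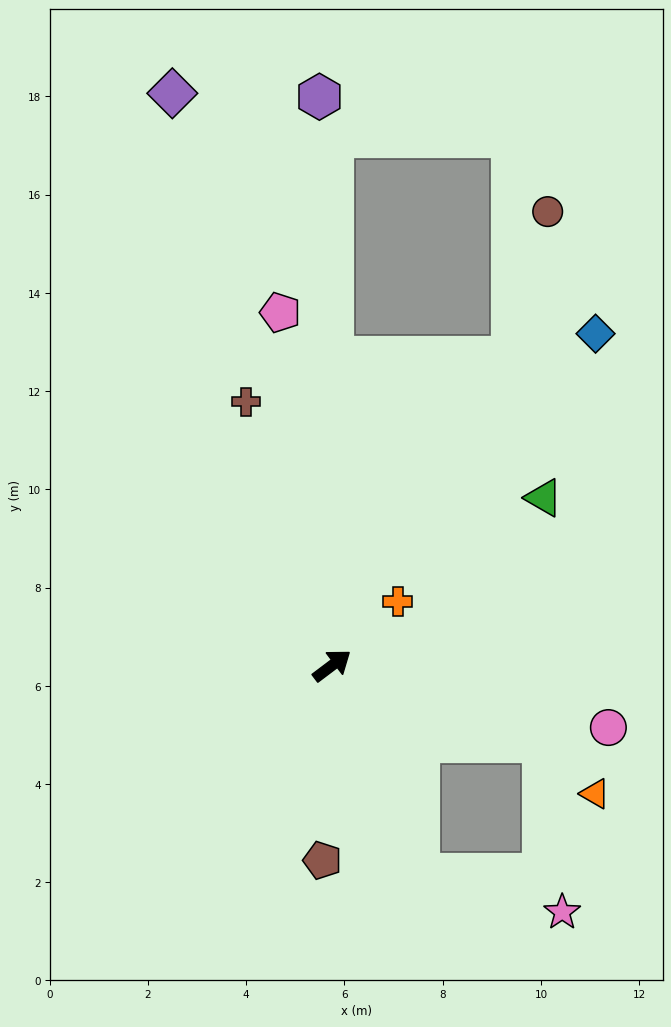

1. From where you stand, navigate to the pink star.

blocked — turn right 104°, forward 4.6 m, then turn left 52°, forward 3.0 m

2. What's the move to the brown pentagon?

turn right 130°, forward 4.0 m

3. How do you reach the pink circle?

turn right 50°, forward 5.8 m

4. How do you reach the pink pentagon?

turn left 61°, forward 7.3 m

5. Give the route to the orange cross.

turn left 7°, forward 1.9 m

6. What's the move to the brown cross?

turn left 71°, forward 5.6 m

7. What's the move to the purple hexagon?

turn left 54°, forward 11.6 m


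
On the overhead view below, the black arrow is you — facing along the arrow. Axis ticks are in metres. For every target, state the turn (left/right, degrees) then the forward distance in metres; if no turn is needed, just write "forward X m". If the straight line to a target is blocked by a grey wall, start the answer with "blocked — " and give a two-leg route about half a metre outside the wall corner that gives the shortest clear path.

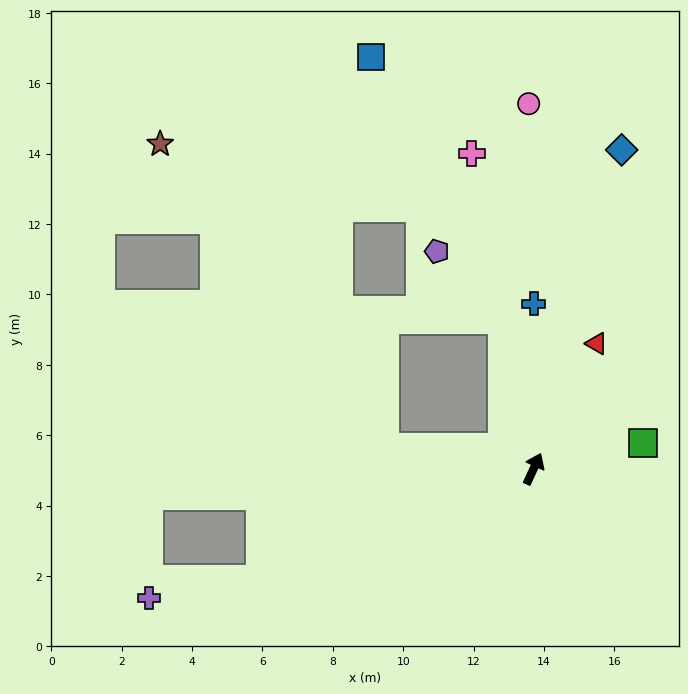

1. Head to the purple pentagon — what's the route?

blocked — turn left 36°, forward 4.3 m, then turn left 33°, forward 2.7 m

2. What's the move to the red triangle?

forward 4.0 m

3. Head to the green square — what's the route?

turn right 52°, forward 3.2 m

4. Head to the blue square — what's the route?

blocked — turn left 36°, forward 4.3 m, then turn left 16°, forward 8.4 m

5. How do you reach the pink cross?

turn left 36°, forward 9.1 m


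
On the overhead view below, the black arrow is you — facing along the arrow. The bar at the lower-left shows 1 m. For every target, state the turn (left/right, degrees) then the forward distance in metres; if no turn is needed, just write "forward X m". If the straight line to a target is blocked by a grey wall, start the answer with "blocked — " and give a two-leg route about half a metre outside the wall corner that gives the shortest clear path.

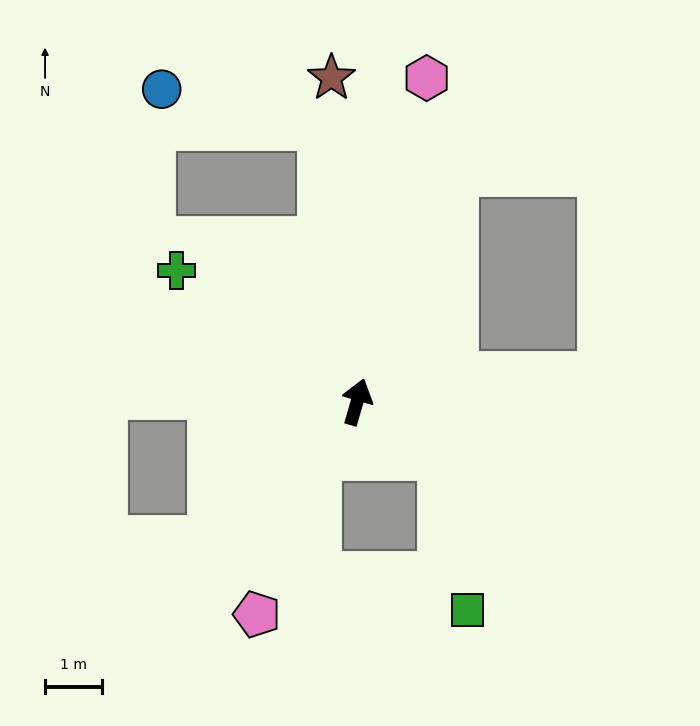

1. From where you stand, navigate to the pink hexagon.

turn left 4°, forward 5.9 m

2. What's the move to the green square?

blocked — turn right 107°, forward 1.8 m, then turn right 47°, forward 2.8 m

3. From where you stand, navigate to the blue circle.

blocked — turn left 23°, forward 4.9 m, then turn left 70°, forward 2.9 m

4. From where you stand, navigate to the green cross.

turn left 70°, forward 3.9 m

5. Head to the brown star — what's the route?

turn left 21°, forward 5.8 m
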